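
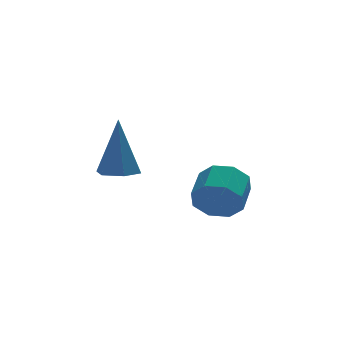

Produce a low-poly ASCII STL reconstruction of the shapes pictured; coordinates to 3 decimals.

solid 
facet normal -0.474 -0.806 -0.356
outer loop
vertex 3.381 1.183 0.01
vertex 2.949 1.105 0.761
vertex 2.806 1.521 0.01
endloop
endfacet
facet normal 0.180 0.307 -0.934
outer loop
vertex 3.381 1.183 0.01
vertex 2.806 1.521 0.01
vertex 3.963 2.174 0.448
endloop
endfacet
facet normal 0.180 0.309 -0.934
outer loop
vertex 3.963 2.174 0.448
vertex 2.806 1.521 0.01
vertex 3.389 2.511 0.449
endloop
endfacet
facet normal 0.473 0.805 0.357
outer loop
vertex 3.963 2.174 0.448
vertex 3.389 2.511 0.449
vertex 3.531 2.095 1.199
endloop
endfacet
facet normal -0.473 -0.806 -0.356
outer loop
vertex 2.806 1.521 0.01
vertex 2.949 1.105 0.761
vertex 2.316 1.614 0.45
endloop
endfacet
facet normal -0.483 0.577 -0.659
outer loop
vertex 2.806 1.521 0.01
vertex 2.316 1.614 0.45
vertex 3.389 2.511 0.449
endloop
endfacet
facet normal -0.482 0.576 -0.661
outer loop
vertex 3.389 2.511 0.449
vertex 2.316 1.614 0.45
vertex 2.898 2.605 0.889
endloop
endfacet
facet normal 0.474 0.805 0.357
outer loop
vertex 3.389 2.511 0.449
vertex 2.898 2.605 0.889
vertex 3.531 2.095 1.199
endloop
endfacet
facet normal -0.473 -0.806 -0.356
outer loop
vertex 2.316 1.614 0.45
vertex 2.949 1.105 0.761
vertex 2.196 1.41 1.072
endloop
endfacet
facet normal -0.862 0.506 -0.000
outer loop
vertex 2.316 1.614 0.45
vertex 2.196 1.41 1.072
vertex 2.898 2.605 0.889
endloop
endfacet
facet normal -0.862 0.507 0.001
outer loop
vertex 2.898 2.605 0.889
vertex 2.196 1.41 1.072
vertex 2.778 2.4 1.511
endloop
endfacet
facet normal 0.474 0.805 0.357
outer loop
vertex 2.898 2.605 0.889
vertex 2.778 2.4 1.511
vertex 3.531 2.095 1.199
endloop
endfacet
facet normal -0.474 -0.805 -0.357
outer loop
vertex 2.196 1.41 1.072
vertex 2.949 1.105 0.761
vertex 2.517 1.026 1.512
endloop
endfacet
facet normal -0.737 0.141 0.661
outer loop
vertex 2.196 1.41 1.072
vertex 2.517 1.026 1.512
vertex 2.778 2.4 1.511
endloop
endfacet
facet normal -0.737 0.140 0.661
outer loop
vertex 2.778 2.4 1.511
vertex 2.517 1.026 1.512
vertex 3.099 2.017 1.95
endloop
endfacet
facet normal 0.474 0.805 0.356
outer loop
vertex 2.778 2.4 1.511
vertex 3.099 2.017 1.95
vertex 3.531 2.095 1.199
endloop
endfacet
facet normal -0.473 -0.805 -0.357
outer loop
vertex 2.517 1.026 1.512
vertex 2.949 1.105 0.761
vertex 3.091 0.689 1.511
endloop
endfacet
facet normal -0.179 -0.308 0.934
outer loop
vertex 2.517 1.026 1.512
vertex 3.091 0.689 1.511
vertex 3.099 2.017 1.95
endloop
endfacet
facet normal -0.181 -0.308 0.934
outer loop
vertex 3.099 2.017 1.95
vertex 3.091 0.689 1.511
vertex 3.674 1.679 1.95
endloop
endfacet
facet normal 0.474 0.806 0.356
outer loop
vertex 3.099 2.017 1.95
vertex 3.674 1.679 1.95
vertex 3.531 2.095 1.199
endloop
endfacet
facet normal -0.474 -0.805 -0.357
outer loop
vertex 3.091 0.689 1.511
vertex 2.949 1.105 0.761
vertex 3.582 0.595 1.071
endloop
endfacet
facet normal 0.481 -0.576 0.660
outer loop
vertex 3.091 0.689 1.511
vertex 3.582 0.595 1.071
vertex 3.674 1.679 1.95
endloop
endfacet
facet normal 0.483 -0.576 0.660
outer loop
vertex 3.674 1.679 1.95
vertex 3.582 0.595 1.071
vertex 4.164 1.586 1.51
endloop
endfacet
facet normal 0.473 0.806 0.356
outer loop
vertex 3.674 1.679 1.95
vertex 4.164 1.586 1.51
vertex 3.531 2.095 1.199
endloop
endfacet
facet normal -0.474 -0.805 -0.357
outer loop
vertex 3.582 0.595 1.071
vertex 2.949 1.105 0.761
vertex 3.702 0.8 0.449
endloop
endfacet
facet normal 0.862 -0.506 -0.000
outer loop
vertex 3.582 0.595 1.071
vertex 3.702 0.8 0.449
vertex 4.164 1.586 1.51
endloop
endfacet
facet normal 0.862 -0.507 0.000
outer loop
vertex 4.164 1.586 1.51
vertex 3.702 0.8 0.449
vertex 4.284 1.79 0.888
endloop
endfacet
facet normal 0.473 0.806 0.356
outer loop
vertex 4.164 1.586 1.51
vertex 4.284 1.79 0.888
vertex 3.531 2.095 1.199
endloop
endfacet
facet normal -0.474 -0.805 -0.356
outer loop
vertex 3.702 0.8 0.449
vertex 2.949 1.105 0.761
vertex 3.381 1.183 0.01
endloop
endfacet
facet normal 0.737 -0.140 -0.661
outer loop
vertex 3.702 0.8 0.449
vertex 3.381 1.183 0.01
vertex 4.284 1.79 0.888
endloop
endfacet
facet normal 0.737 -0.141 -0.661
outer loop
vertex 4.284 1.79 0.888
vertex 3.381 1.183 0.01
vertex 3.963 2.174 0.448
endloop
endfacet
facet normal 0.474 0.805 0.357
outer loop
vertex 4.284 1.79 0.888
vertex 3.963 2.174 0.448
vertex 3.531 2.095 1.199
endloop
endfacet
facet normal -0.039 -0.142 -0.989
outer loop
vertex 0.344 0.525 2.48
vertex -0.251 0.891 2.451
vertex 0.364 1.217 2.38
endloop
endfacet
facet normal 0.971 0.007 0.241
outer loop
vertex 0.344 0.525 2.48
vertex 0.364 1.217 2.38
vertex -0.169 1.189 4.529
endloop
endfacet
facet normal -0.039 -0.142 -0.989
outer loop
vertex 0.364 1.217 2.38
vertex -0.251 0.891 2.451
vertex -0.232 1.584 2.351
endloop
endfacet
facet normal 0.514 0.846 0.139
outer loop
vertex 0.364 1.217 2.38
vertex -0.232 1.584 2.351
vertex -0.169 1.189 4.529
endloop
endfacet
facet normal -0.040 -0.142 -0.989
outer loop
vertex -0.232 1.584 2.351
vertex -0.251 0.891 2.451
vertex -0.847 1.257 2.423
endloop
endfacet
facet normal -0.447 0.878 0.172
outer loop
vertex -0.232 1.584 2.351
vertex -0.847 1.257 2.423
vertex -0.169 1.189 4.529
endloop
endfacet
facet normal -0.041 -0.142 -0.989
outer loop
vertex -0.847 1.257 2.423
vertex -0.251 0.891 2.451
vertex -0.867 0.565 2.523
endloop
endfacet
facet normal -0.949 0.072 0.308
outer loop
vertex -0.847 1.257 2.423
vertex -0.867 0.565 2.523
vertex -0.169 1.189 4.529
endloop
endfacet
facet normal -0.040 -0.143 -0.989
outer loop
vertex -0.867 0.565 2.523
vertex -0.251 0.891 2.451
vertex -0.271 0.199 2.552
endloop
endfacet
facet normal -0.492 -0.768 0.410
outer loop
vertex -0.867 0.565 2.523
vertex -0.271 0.199 2.552
vertex -0.169 1.189 4.529
endloop
endfacet
facet normal -0.040 -0.143 -0.989
outer loop
vertex -0.271 0.199 2.552
vertex -0.251 0.891 2.451
vertex 0.344 0.525 2.48
endloop
endfacet
facet normal 0.468 -0.800 0.376
outer loop
vertex -0.271 0.199 2.552
vertex 0.344 0.525 2.48
vertex -0.169 1.189 4.529
endloop
endfacet

endsolid


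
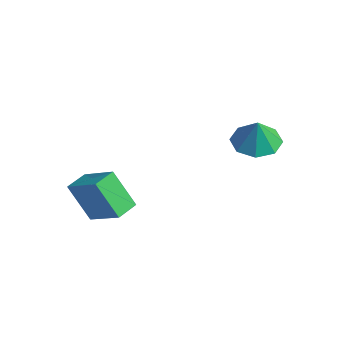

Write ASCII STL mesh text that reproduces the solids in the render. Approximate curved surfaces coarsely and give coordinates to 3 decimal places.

solid 
facet normal -0.472 -0.244 0.847
outer loop
vertex -1.847 -1.584 -2.355
vertex -2.12 -0.681 -2.247
vertex -3.23 -1.9 -3.216
endloop
endfacet
facet normal 0.288 -0.951 -0.114
outer loop
vertex -2.42 -1.479 -4.673
vertex -1.847 -1.584 -2.355
vertex -3.23 -1.9 -3.216
endloop
endfacet
facet normal -0.471 -0.245 0.848
outer loop
vertex -3.23 -1.9 -3.216
vertex -2.12 -0.681 -2.247
vertex -3.504 -0.997 -3.107
endloop
endfacet
facet normal -0.834 -0.190 -0.518
outer loop
vertex -3.504 -0.997 -3.107
vertex -2.42 -1.479 -4.673
vertex -3.23 -1.9 -3.216
endloop
endfacet
facet normal 0.834 0.190 0.518
outer loop
vertex -1.847 -1.584 -2.355
vertex -1.31 -0.26 -3.704
vertex -2.12 -0.681 -2.247
endloop
endfacet
facet normal 0.288 -0.951 -0.114
outer loop
vertex -1.036 -1.163 -3.813
vertex -1.847 -1.584 -2.355
vertex -2.42 -1.479 -4.673
endloop
endfacet
facet normal 0.834 0.190 0.519
outer loop
vertex -1.036 -1.163 -3.813
vertex -1.31 -0.26 -3.704
vertex -1.847 -1.584 -2.355
endloop
endfacet
facet normal -0.288 0.951 0.114
outer loop
vertex -2.12 -0.681 -2.247
vertex -1.31 -0.26 -3.704
vertex -3.504 -0.997 -3.107
endloop
endfacet
facet normal -0.834 -0.190 -0.519
outer loop
vertex -2.693 -0.576 -4.565
vertex -2.42 -1.479 -4.673
vertex -3.504 -0.997 -3.107
endloop
endfacet
facet normal -0.288 0.951 0.114
outer loop
vertex -3.504 -0.997 -3.107
vertex -1.31 -0.26 -3.704
vertex -2.693 -0.576 -4.565
endloop
endfacet
facet normal 0.471 0.244 -0.848
outer loop
vertex -2.693 -0.576 -4.565
vertex -1.036 -1.163 -3.813
vertex -2.42 -1.479 -4.673
endloop
endfacet
facet normal 0.471 0.245 -0.847
outer loop
vertex -1.31 -0.26 -3.704
vertex -1.036 -1.163 -3.813
vertex -2.693 -0.576 -4.565
endloop
endfacet
facet normal -0.224 0.137 -0.965
outer loop
vertex 1.903 2.497 -0.419
vertex 1.208 3.051 -0.179
vertex 2.101 3.171 -0.369
endloop
endfacet
facet normal 0.888 -0.287 0.359
outer loop
vertex 1.903 2.497 -0.419
vertex 2.101 3.171 -0.369
vertex 1.472 2.889 0.959
endloop
endfacet
facet normal -0.224 0.137 -0.965
outer loop
vertex 2.101 3.171 -0.369
vertex 1.208 3.051 -0.179
vertex 1.776 3.775 -0.208
endloop
endfacet
facet normal 0.827 0.322 0.460
outer loop
vertex 2.101 3.171 -0.369
vertex 1.776 3.775 -0.208
vertex 1.472 2.889 0.959
endloop
endfacet
facet normal -0.224 0.137 -0.965
outer loop
vertex 1.776 3.775 -0.208
vertex 1.208 3.051 -0.179
vertex 1.118 3.954 -0.03
endloop
endfacet
facet normal 0.358 0.697 0.622
outer loop
vertex 1.776 3.775 -0.208
vertex 1.118 3.954 -0.03
vertex 1.472 2.889 0.959
endloop
endfacet
facet normal -0.223 0.137 -0.965
outer loop
vertex 1.118 3.954 -0.03
vertex 1.208 3.051 -0.179
vertex 0.514 3.605 0.06
endloop
endfacet
facet normal -0.244 0.615 0.750
outer loop
vertex 1.118 3.954 -0.03
vertex 0.514 3.605 0.06
vertex 1.472 2.889 0.959
endloop
endfacet
facet normal -0.223 0.137 -0.965
outer loop
vertex 0.514 3.605 0.06
vertex 1.208 3.051 -0.179
vertex 0.316 2.931 0.01
endloop
endfacet
facet normal -0.627 0.127 0.769
outer loop
vertex 0.514 3.605 0.06
vertex 0.316 2.931 0.01
vertex 1.472 2.889 0.959
endloop
endfacet
facet normal -0.223 0.137 -0.965
outer loop
vertex 0.316 2.931 0.01
vertex 1.208 3.051 -0.179
vertex 0.641 2.327 -0.151
endloop
endfacet
facet normal -0.566 -0.483 0.668
outer loop
vertex 0.316 2.931 0.01
vertex 0.641 2.327 -0.151
vertex 1.472 2.889 0.959
endloop
endfacet
facet normal -0.223 0.137 -0.965
outer loop
vertex 0.641 2.327 -0.151
vertex 1.208 3.051 -0.179
vertex 1.298 2.147 -0.328
endloop
endfacet
facet normal -0.098 -0.856 0.507
outer loop
vertex 0.641 2.327 -0.151
vertex 1.298 2.147 -0.328
vertex 1.472 2.889 0.959
endloop
endfacet
facet normal -0.224 0.137 -0.965
outer loop
vertex 1.298 2.147 -0.328
vertex 1.208 3.051 -0.179
vertex 1.903 2.497 -0.419
endloop
endfacet
facet normal 0.505 -0.775 0.379
outer loop
vertex 1.298 2.147 -0.328
vertex 1.903 2.497 -0.419
vertex 1.472 2.889 0.959
endloop
endfacet

endsolid


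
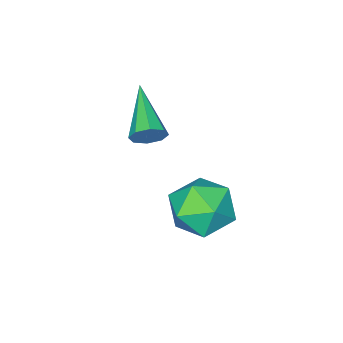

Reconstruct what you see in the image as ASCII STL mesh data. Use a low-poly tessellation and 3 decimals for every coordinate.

solid 
facet normal -0.861 0.502 0.080
outer loop
vertex -2.924 4.679 -3.026
vertex -3.483 3.728 -3.074
vertex -3.158 4.129 -2.098
endloop
endfacet
facet normal -0.334 0.845 0.417
outer loop
vertex -2.924 4.679 -3.026
vertex -3.158 4.129 -2.098
vertex -2.163 4.588 -2.232
endloop
endfacet
facet normal 0.179 0.982 -0.059
outer loop
vertex -2.924 4.679 -3.026
vertex -2.163 4.588 -2.232
vertex -1.873 4.471 -3.291
endloop
endfacet
facet normal -0.031 0.723 -0.691
outer loop
vertex -2.924 4.679 -3.026
vertex -1.873 4.471 -3.291
vertex -2.689 3.939 -3.811
endloop
endfacet
facet normal -0.674 0.426 -0.604
outer loop
vertex -2.924 4.679 -3.026
vertex -2.689 3.939 -3.811
vertex -3.483 3.728 -3.074
endloop
endfacet
facet normal -0.065 0.407 0.911
outer loop
vertex -2.163 4.588 -2.232
vertex -3.158 4.129 -2.098
vertex -2.251 3.581 -1.789
endloop
endfacet
facet normal -0.918 -0.149 0.367
outer loop
vertex -3.158 4.129 -2.098
vertex -3.483 3.728 -3.074
vertex -3.067 3.049 -2.309
endloop
endfacet
facet normal -0.615 -0.272 -0.740
outer loop
vertex -3.483 3.728 -3.074
vertex -2.689 3.939 -3.811
vertex -2.777 2.932 -3.368
endloop
endfacet
facet normal 0.426 0.208 -0.881
outer loop
vertex -2.689 3.939 -3.811
vertex -1.873 4.471 -3.291
vertex -1.782 3.391 -3.502
endloop
endfacet
facet normal 0.766 0.627 0.140
outer loop
vertex -1.873 4.471 -3.291
vertex -2.163 4.588 -2.232
vertex -1.457 3.792 -2.526
endloop
endfacet
facet normal 0.031 -0.723 0.691
outer loop
vertex -2.016 2.841 -2.574
vertex -2.251 3.581 -1.789
vertex -3.067 3.049 -2.309
endloop
endfacet
facet normal -0.179 -0.982 0.059
outer loop
vertex -2.016 2.841 -2.574
vertex -3.067 3.049 -2.309
vertex -2.777 2.932 -3.368
endloop
endfacet
facet normal 0.334 -0.845 -0.417
outer loop
vertex -2.016 2.841 -2.574
vertex -2.777 2.932 -3.368
vertex -1.782 3.391 -3.502
endloop
endfacet
facet normal 0.861 -0.502 -0.080
outer loop
vertex -2.016 2.841 -2.574
vertex -1.782 3.391 -3.502
vertex -1.457 3.792 -2.526
endloop
endfacet
facet normal 0.674 -0.426 0.604
outer loop
vertex -2.016 2.841 -2.574
vertex -1.457 3.792 -2.526
vertex -2.251 3.581 -1.789
endloop
endfacet
facet normal -0.426 -0.208 0.881
outer loop
vertex -3.067 3.049 -2.309
vertex -2.251 3.581 -1.789
vertex -3.158 4.129 -2.098
endloop
endfacet
facet normal -0.766 -0.627 -0.140
outer loop
vertex -2.777 2.932 -3.368
vertex -3.067 3.049 -2.309
vertex -3.483 3.728 -3.074
endloop
endfacet
facet normal 0.065 -0.407 -0.911
outer loop
vertex -1.782 3.391 -3.502
vertex -2.777 2.932 -3.368
vertex -2.689 3.939 -3.811
endloop
endfacet
facet normal 0.918 0.149 -0.367
outer loop
vertex -1.457 3.792 -2.526
vertex -1.782 3.391 -3.502
vertex -1.873 4.471 -3.291
endloop
endfacet
facet normal 0.615 0.272 0.740
outer loop
vertex -2.251 3.581 -1.789
vertex -1.457 3.792 -2.526
vertex -2.163 4.588 -2.232
endloop
endfacet
facet normal 0.515 0.756 -0.405
outer loop
vertex -1.165 2.426 0.536
vertex -1.584 2.51 0.16
vertex -1.465 2.708 0.681
endloop
endfacet
facet normal 0.359 -0.096 0.928
outer loop
vertex -1.165 2.426 0.536
vertex -1.465 2.708 0.681
vertex -2.576 1.05 0.94
endloop
endfacet
facet normal 0.514 0.757 -0.405
outer loop
vertex -1.465 2.708 0.681
vertex -1.584 2.51 0.16
vertex -1.835 2.873 0.52
endloop
endfacet
facet normal -0.257 0.315 0.914
outer loop
vertex -1.465 2.708 0.681
vertex -1.835 2.873 0.52
vertex -2.576 1.05 0.94
endloop
endfacet
facet normal 0.513 0.757 -0.405
outer loop
vertex -1.835 2.873 0.52
vertex -1.584 2.51 0.16
vertex -2.059 2.826 0.149
endloop
endfacet
facet normal -0.798 0.423 0.428
outer loop
vertex -1.835 2.873 0.52
vertex -2.059 2.826 0.149
vertex -2.576 1.05 0.94
endloop
endfacet
facet normal 0.513 0.758 -0.403
outer loop
vertex -2.059 2.826 0.149
vertex -1.584 2.51 0.16
vertex -2.004 2.594 -0.217
endloop
endfacet
facet normal -0.954 0.167 -0.249
outer loop
vertex -2.059 2.826 0.149
vertex -2.004 2.594 -0.217
vertex -2.576 1.05 0.94
endloop
endfacet
facet normal 0.514 0.757 -0.404
outer loop
vertex -2.004 2.594 -0.217
vertex -1.584 2.51 0.16
vertex -1.704 2.313 -0.362
endloop
endfacet
facet normal -0.630 -0.303 -0.715
outer loop
vertex -2.004 2.594 -0.217
vertex -1.704 2.313 -0.362
vertex -2.576 1.05 0.94
endloop
endfacet
facet normal 0.515 0.756 -0.404
outer loop
vertex -1.704 2.313 -0.362
vertex -1.584 2.51 0.16
vertex -1.334 2.147 -0.201
endloop
endfacet
facet normal -0.015 -0.713 -0.701
outer loop
vertex -1.704 2.313 -0.362
vertex -1.334 2.147 -0.201
vertex -2.576 1.05 0.94
endloop
endfacet
facet normal 0.514 0.756 -0.405
outer loop
vertex -1.334 2.147 -0.201
vertex -1.584 2.51 0.16
vertex -1.11 2.194 0.171
endloop
endfacet
facet normal 0.528 -0.821 -0.214
outer loop
vertex -1.334 2.147 -0.201
vertex -1.11 2.194 0.171
vertex -2.576 1.05 0.94
endloop
endfacet
facet normal 0.514 0.757 -0.404
outer loop
vertex -1.11 2.194 0.171
vertex -1.584 2.51 0.16
vertex -1.165 2.426 0.536
endloop
endfacet
facet normal 0.683 -0.565 0.462
outer loop
vertex -1.11 2.194 0.171
vertex -1.165 2.426 0.536
vertex -2.576 1.05 0.94
endloop
endfacet

endsolid


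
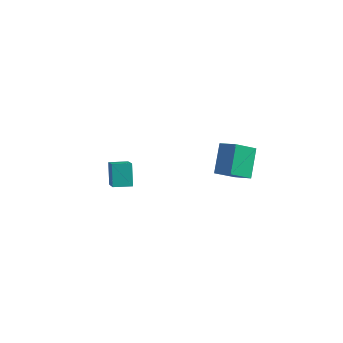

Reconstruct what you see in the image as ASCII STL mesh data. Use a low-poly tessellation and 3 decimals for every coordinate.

solid 
facet normal -0.835 0.239 -0.496
outer loop
vertex 2.891 -0.724 0.83
vertex 2.612 0.583 1.929
vertex 3.628 0.131 0.001
endloop
endfacet
facet normal 0.162 -0.755 -0.635
outer loop
vertex 4.588 -0.143 0.571
vertex 2.891 -0.724 0.83
vertex 3.628 0.131 0.001
endloop
endfacet
facet normal -0.835 0.238 -0.496
outer loop
vertex 3.628 0.131 0.001
vertex 2.612 0.583 1.929
vertex 3.348 1.438 1.099
endloop
endfacet
facet normal 0.526 0.610 -0.592
outer loop
vertex 3.348 1.438 1.099
vertex 4.588 -0.143 0.571
vertex 3.628 0.131 0.001
endloop
endfacet
facet normal -0.526 -0.610 0.592
outer loop
vertex 2.891 -0.724 0.83
vertex 3.572 0.309 2.499
vertex 2.612 0.583 1.929
endloop
endfacet
facet normal 0.162 -0.756 -0.635
outer loop
vertex 3.852 -0.998 1.401
vertex 2.891 -0.724 0.83
vertex 4.588 -0.143 0.571
endloop
endfacet
facet normal -0.526 -0.610 0.592
outer loop
vertex 3.852 -0.998 1.401
vertex 3.572 0.309 2.499
vertex 2.891 -0.724 0.83
endloop
endfacet
facet normal -0.161 0.755 0.635
outer loop
vertex 2.612 0.583 1.929
vertex 3.572 0.309 2.499
vertex 3.348 1.438 1.099
endloop
endfacet
facet normal 0.526 0.610 -0.592
outer loop
vertex 4.309 1.164 1.67
vertex 4.588 -0.143 0.571
vertex 3.348 1.438 1.099
endloop
endfacet
facet normal -0.162 0.755 0.635
outer loop
vertex 3.348 1.438 1.099
vertex 3.572 0.309 2.499
vertex 4.309 1.164 1.67
endloop
endfacet
facet normal 0.835 -0.238 0.495
outer loop
vertex 4.309 1.164 1.67
vertex 3.852 -0.998 1.401
vertex 4.588 -0.143 0.571
endloop
endfacet
facet normal 0.835 -0.238 0.496
outer loop
vertex 3.572 0.309 2.499
vertex 3.852 -0.998 1.401
vertex 4.309 1.164 1.67
endloop
endfacet
facet normal -0.401 0.620 -0.674
outer loop
vertex -3.765 1.12 -2.827
vertex -2.886 1.636 -2.875
vertex -3.348 0.316 -3.815
endloop
endfacet
facet normal -0.862 -0.505 0.048
outer loop
vertex -2.474 -1.036 -2.345
vertex -3.765 1.12 -2.827
vertex -3.348 0.316 -3.815
endloop
endfacet
facet normal -0.401 0.620 -0.674
outer loop
vertex -3.348 0.316 -3.815
vertex -2.886 1.636 -2.875
vertex -2.469 0.832 -3.863
endloop
endfacet
facet normal 0.312 -0.600 -0.737
outer loop
vertex -2.469 0.832 -3.863
vertex -2.474 -1.036 -2.345
vertex -3.348 0.316 -3.815
endloop
endfacet
facet normal -0.312 0.600 0.737
outer loop
vertex -3.765 1.12 -2.827
vertex -2.012 0.284 -1.405
vertex -2.886 1.636 -2.875
endloop
endfacet
facet normal -0.862 -0.505 0.048
outer loop
vertex -2.891 -0.232 -1.357
vertex -3.765 1.12 -2.827
vertex -2.474 -1.036 -2.345
endloop
endfacet
facet normal -0.312 0.600 0.737
outer loop
vertex -2.891 -0.232 -1.357
vertex -2.012 0.284 -1.405
vertex -3.765 1.12 -2.827
endloop
endfacet
facet normal 0.862 0.505 -0.048
outer loop
vertex -2.886 1.636 -2.875
vertex -2.012 0.284 -1.405
vertex -2.469 0.832 -3.863
endloop
endfacet
facet normal 0.312 -0.600 -0.737
outer loop
vertex -1.595 -0.52 -2.393
vertex -2.474 -1.036 -2.345
vertex -2.469 0.832 -3.863
endloop
endfacet
facet normal 0.862 0.505 -0.048
outer loop
vertex -2.469 0.832 -3.863
vertex -2.012 0.284 -1.405
vertex -1.595 -0.52 -2.393
endloop
endfacet
facet normal 0.401 -0.620 0.674
outer loop
vertex -1.595 -0.52 -2.393
vertex -2.891 -0.232 -1.357
vertex -2.474 -1.036 -2.345
endloop
endfacet
facet normal 0.401 -0.620 0.674
outer loop
vertex -2.012 0.284 -1.405
vertex -2.891 -0.232 -1.357
vertex -1.595 -0.52 -2.393
endloop
endfacet

endsolid


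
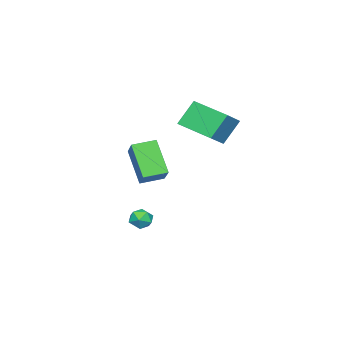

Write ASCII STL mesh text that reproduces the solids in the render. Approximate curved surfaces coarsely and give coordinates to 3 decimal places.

solid 
facet normal -0.513 0.265 0.817
outer loop
vertex -3.551 1.448 4.134
vertex -3.234 3.541 3.655
vertex -4.777 1.458 3.361
endloop
endfacet
facet normal -0.147 -0.964 0.220
outer loop
vertex -3.926 1.019 2.005
vertex -3.551 1.448 4.134
vertex -4.777 1.458 3.361
endloop
endfacet
facet normal -0.513 0.265 0.817
outer loop
vertex -4.777 1.458 3.361
vertex -3.234 3.541 3.655
vertex -4.46 3.55 2.882
endloop
endfacet
facet normal -0.846 0.006 -0.533
outer loop
vertex -4.46 3.55 2.882
vertex -3.926 1.019 2.005
vertex -4.777 1.458 3.361
endloop
endfacet
facet normal 0.846 -0.006 0.533
outer loop
vertex -3.551 1.448 4.134
vertex -2.383 3.102 2.299
vertex -3.234 3.541 3.655
endloop
endfacet
facet normal -0.146 -0.965 0.220
outer loop
vertex -2.7 1.01 2.778
vertex -3.551 1.448 4.134
vertex -3.926 1.019 2.005
endloop
endfacet
facet normal 0.846 -0.006 0.533
outer loop
vertex -2.7 1.01 2.778
vertex -2.383 3.102 2.299
vertex -3.551 1.448 4.134
endloop
endfacet
facet normal 0.146 0.964 -0.221
outer loop
vertex -3.234 3.541 3.655
vertex -2.383 3.102 2.299
vertex -4.46 3.55 2.882
endloop
endfacet
facet normal -0.846 0.006 -0.533
outer loop
vertex -3.609 3.112 1.526
vertex -3.926 1.019 2.005
vertex -4.46 3.55 2.882
endloop
endfacet
facet normal 0.146 0.965 -0.220
outer loop
vertex -4.46 3.55 2.882
vertex -2.383 3.102 2.299
vertex -3.609 3.112 1.526
endloop
endfacet
facet normal 0.513 -0.265 -0.817
outer loop
vertex -3.609 3.112 1.526
vertex -2.7 1.01 2.778
vertex -3.926 1.019 2.005
endloop
endfacet
facet normal 0.513 -0.265 -0.817
outer loop
vertex -2.383 3.102 2.299
vertex -2.7 1.01 2.778
vertex -3.609 3.112 1.526
endloop
endfacet
facet normal -0.707 0.689 0.160
outer loop
vertex -2.469 -0.285 1.028
vertex -1.344 0.635 2.037
vertex -1.801 0.806 -0.712
endloop
endfacet
facet normal -0.636 -0.520 -0.570
outer loop
vertex -0.896 -0.075 -0.917
vertex -2.469 -0.285 1.028
vertex -1.801 0.806 -0.712
endloop
endfacet
facet normal -0.707 0.688 0.160
outer loop
vertex -1.801 0.806 -0.712
vertex -1.344 0.635 2.037
vertex -0.676 1.727 0.297
endloop
endfacet
facet normal 0.309 0.505 -0.806
outer loop
vertex -0.676 1.727 0.297
vertex -0.896 -0.075 -0.917
vertex -1.801 0.806 -0.712
endloop
endfacet
facet normal -0.309 -0.505 0.806
outer loop
vertex -2.469 -0.285 1.028
vertex -0.439 -0.246 1.832
vertex -1.344 0.635 2.037
endloop
endfacet
facet normal -0.636 -0.520 -0.570
outer loop
vertex -1.564 -1.167 0.823
vertex -2.469 -0.285 1.028
vertex -0.896 -0.075 -0.917
endloop
endfacet
facet normal -0.309 -0.505 0.806
outer loop
vertex -1.564 -1.167 0.823
vertex -0.439 -0.246 1.832
vertex -2.469 -0.285 1.028
endloop
endfacet
facet normal 0.636 0.520 0.570
outer loop
vertex -1.344 0.635 2.037
vertex -0.439 -0.246 1.832
vertex -0.676 1.727 0.297
endloop
endfacet
facet normal 0.310 0.505 -0.806
outer loop
vertex 0.229 0.845 0.092
vertex -0.896 -0.075 -0.917
vertex -0.676 1.727 0.297
endloop
endfacet
facet normal 0.636 0.520 0.570
outer loop
vertex -0.676 1.727 0.297
vertex -0.439 -0.246 1.832
vertex 0.229 0.845 0.092
endloop
endfacet
facet normal 0.707 -0.689 -0.161
outer loop
vertex 0.229 0.845 0.092
vertex -1.564 -1.167 0.823
vertex -0.896 -0.075 -0.917
endloop
endfacet
facet normal 0.707 -0.689 -0.160
outer loop
vertex -0.439 -0.246 1.832
vertex -1.564 -1.167 0.823
vertex 0.229 0.845 0.092
endloop
endfacet
facet normal -0.076 -0.066 0.995
outer loop
vertex -1.318 0.098 -3.02
vertex -1.73 -0.469 -3.089
vertex -1.032 -0.545 -3.041
endloop
endfacet
facet normal 0.551 0.219 0.805
outer loop
vertex -1.318 0.098 -3.02
vertex -1.032 -0.545 -3.041
vertex -0.73 -0.013 -3.392
endloop
endfacet
facet normal 0.418 0.806 0.420
outer loop
vertex -1.318 0.098 -3.02
vertex -0.73 -0.013 -3.392
vertex -1.243 0.391 -3.657
endloop
endfacet
facet normal -0.288 0.882 0.372
outer loop
vertex -1.318 0.098 -3.02
vertex -1.243 0.391 -3.657
vertex -1.861 0.11 -3.469
endloop
endfacet
facet normal -0.594 0.343 0.728
outer loop
vertex -1.318 0.098 -3.02
vertex -1.861 0.11 -3.469
vertex -1.73 -0.469 -3.089
endloop
endfacet
facet normal 0.888 -0.249 0.386
outer loop
vertex -0.73 -0.013 -3.392
vertex -1.032 -0.545 -3.041
vertex -0.779 -0.65 -3.691
endloop
endfacet
facet normal -0.125 -0.711 0.692
outer loop
vertex -1.032 -0.545 -3.041
vertex -1.73 -0.469 -3.089
vertex -1.397 -0.931 -3.503
endloop
endfacet
facet normal -0.964 -0.048 0.260
outer loop
vertex -1.73 -0.469 -3.089
vertex -1.861 0.11 -3.469
vertex -1.91 -0.527 -3.768
endloop
endfacet
facet normal -0.471 0.824 -0.316
outer loop
vertex -1.861 0.11 -3.469
vertex -1.243 0.391 -3.657
vertex -1.608 0.005 -4.119
endloop
endfacet
facet normal 0.674 0.699 -0.238
outer loop
vertex -1.243 0.391 -3.657
vertex -0.73 -0.013 -3.392
vertex -0.91 -0.071 -4.071
endloop
endfacet
facet normal 0.288 -0.882 -0.372
outer loop
vertex -1.322 -0.638 -4.14
vertex -0.779 -0.65 -3.691
vertex -1.397 -0.931 -3.503
endloop
endfacet
facet normal -0.418 -0.806 -0.420
outer loop
vertex -1.322 -0.638 -4.14
vertex -1.397 -0.931 -3.503
vertex -1.91 -0.527 -3.768
endloop
endfacet
facet normal -0.551 -0.219 -0.805
outer loop
vertex -1.322 -0.638 -4.14
vertex -1.91 -0.527 -3.768
vertex -1.608 0.005 -4.119
endloop
endfacet
facet normal 0.076 0.066 -0.995
outer loop
vertex -1.322 -0.638 -4.14
vertex -1.608 0.005 -4.119
vertex -0.91 -0.071 -4.071
endloop
endfacet
facet normal 0.594 -0.343 -0.728
outer loop
vertex -1.322 -0.638 -4.14
vertex -0.91 -0.071 -4.071
vertex -0.779 -0.65 -3.691
endloop
endfacet
facet normal 0.471 -0.824 0.316
outer loop
vertex -1.397 -0.931 -3.503
vertex -0.779 -0.65 -3.691
vertex -1.032 -0.545 -3.041
endloop
endfacet
facet normal -0.674 -0.699 0.238
outer loop
vertex -1.91 -0.527 -3.768
vertex -1.397 -0.931 -3.503
vertex -1.73 -0.469 -3.089
endloop
endfacet
facet normal -0.888 0.249 -0.386
outer loop
vertex -1.608 0.005 -4.119
vertex -1.91 -0.527 -3.768
vertex -1.861 0.11 -3.469
endloop
endfacet
facet normal 0.125 0.711 -0.692
outer loop
vertex -0.91 -0.071 -4.071
vertex -1.608 0.005 -4.119
vertex -1.243 0.391 -3.657
endloop
endfacet
facet normal 0.964 0.048 -0.260
outer loop
vertex -0.779 -0.65 -3.691
vertex -0.91 -0.071 -4.071
vertex -0.73 -0.013 -3.392
endloop
endfacet

endsolid


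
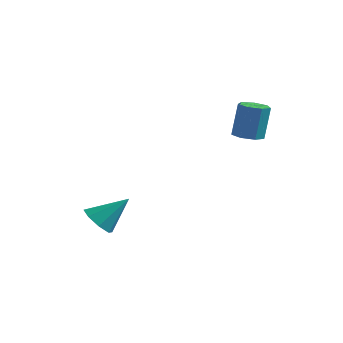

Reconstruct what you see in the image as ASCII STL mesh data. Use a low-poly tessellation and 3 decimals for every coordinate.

solid 
facet normal -0.049 -0.225 -0.973
outer loop
vertex 2.4 0.558 0.825
vertex 1.817 0.975 0.758
vertex 2.51 1.156 0.681
endloop
endfacet
facet normal 0.983 -0.183 -0.008
outer loop
vertex 2.4 0.558 0.825
vertex 2.51 1.156 0.681
vertex 2.486 0.948 2.508
endloop
endfacet
facet normal 0.983 -0.183 -0.008
outer loop
vertex 2.486 0.948 2.508
vertex 2.51 1.156 0.681
vertex 2.596 1.546 2.364
endloop
endfacet
facet normal 0.051 0.225 0.973
outer loop
vertex 2.486 0.948 2.508
vertex 2.596 1.546 2.364
vertex 1.903 1.365 2.442
endloop
endfacet
facet normal -0.049 -0.225 -0.973
outer loop
vertex 2.51 1.156 0.681
vertex 1.817 0.975 0.758
vertex 2.098 1.618 0.595
endloop
endfacet
facet normal 0.750 0.635 -0.185
outer loop
vertex 2.51 1.156 0.681
vertex 2.098 1.618 0.595
vertex 2.596 1.546 2.364
endloop
endfacet
facet normal 0.750 0.635 -0.185
outer loop
vertex 2.596 1.546 2.364
vertex 2.098 1.618 0.595
vertex 2.184 2.008 2.278
endloop
endfacet
facet normal 0.050 0.226 0.973
outer loop
vertex 2.596 1.546 2.364
vertex 2.184 2.008 2.278
vertex 1.903 1.365 2.442
endloop
endfacet
facet normal -0.049 -0.225 -0.973
outer loop
vertex 2.098 1.618 0.595
vertex 1.817 0.975 0.758
vertex 1.474 1.595 0.632
endloop
endfacet
facet normal -0.049 0.974 -0.223
outer loop
vertex 2.098 1.618 0.595
vertex 1.474 1.595 0.632
vertex 2.184 2.008 2.278
endloop
endfacet
facet normal -0.048 0.973 -0.224
outer loop
vertex 2.184 2.008 2.278
vertex 1.474 1.595 0.632
vertex 1.56 1.986 2.315
endloop
endfacet
facet normal 0.050 0.226 0.973
outer loop
vertex 2.184 2.008 2.278
vertex 1.56 1.986 2.315
vertex 1.903 1.365 2.442
endloop
endfacet
facet normal -0.050 -0.225 -0.973
outer loop
vertex 1.474 1.595 0.632
vertex 1.817 0.975 0.758
vertex 1.109 1.106 0.764
endloop
endfacet
facet normal -0.810 0.579 -0.093
outer loop
vertex 1.474 1.595 0.632
vertex 1.109 1.106 0.764
vertex 1.56 1.986 2.315
endloop
endfacet
facet normal -0.810 0.579 -0.093
outer loop
vertex 1.56 1.986 2.315
vertex 1.109 1.106 0.764
vertex 1.195 1.496 2.447
endloop
endfacet
facet normal 0.049 0.226 0.973
outer loop
vertex 1.56 1.986 2.315
vertex 1.195 1.496 2.447
vertex 1.903 1.365 2.442
endloop
endfacet
facet normal -0.050 -0.226 -0.973
outer loop
vertex 1.109 1.106 0.764
vertex 1.817 0.975 0.758
vertex 1.277 0.518 0.892
endloop
endfacet
facet normal -0.962 -0.251 0.107
outer loop
vertex 1.109 1.106 0.764
vertex 1.277 0.518 0.892
vertex 1.195 1.496 2.447
endloop
endfacet
facet normal -0.962 -0.251 0.107
outer loop
vertex 1.195 1.496 2.447
vertex 1.277 0.518 0.892
vertex 1.363 0.908 2.575
endloop
endfacet
facet normal 0.049 0.226 0.973
outer loop
vertex 1.195 1.496 2.447
vertex 1.363 0.908 2.575
vertex 1.903 1.365 2.442
endloop
endfacet
facet normal -0.050 -0.226 -0.973
outer loop
vertex 1.277 0.518 0.892
vertex 1.817 0.975 0.758
vertex 1.851 0.274 0.919
endloop
endfacet
facet normal -0.390 -0.892 0.227
outer loop
vertex 1.277 0.518 0.892
vertex 1.851 0.274 0.919
vertex 1.363 0.908 2.575
endloop
endfacet
facet normal -0.390 -0.892 0.227
outer loop
vertex 1.363 0.908 2.575
vertex 1.851 0.274 0.919
vertex 1.937 0.664 2.602
endloop
endfacet
facet normal 0.050 0.225 0.973
outer loop
vertex 1.363 0.908 2.575
vertex 1.937 0.664 2.602
vertex 1.903 1.365 2.442
endloop
endfacet
facet normal -0.050 -0.226 -0.973
outer loop
vertex 1.851 0.274 0.919
vertex 1.817 0.975 0.758
vertex 2.4 0.558 0.825
endloop
endfacet
facet normal 0.476 -0.862 0.175
outer loop
vertex 1.851 0.274 0.919
vertex 2.4 0.558 0.825
vertex 1.937 0.664 2.602
endloop
endfacet
facet normal 0.476 -0.862 0.175
outer loop
vertex 1.937 0.664 2.602
vertex 2.4 0.558 0.825
vertex 2.486 0.948 2.508
endloop
endfacet
facet normal 0.050 0.225 0.973
outer loop
vertex 1.937 0.664 2.602
vertex 2.486 0.948 2.508
vertex 1.903 1.365 2.442
endloop
endfacet
facet normal -0.545 -0.512 -0.664
outer loop
vertex -1.603 -4.652 -3.518
vertex -2.332 -4.344 -3.157
vertex -1.802 -4.081 -3.795
endloop
endfacet
facet normal 0.938 0.186 -0.291
outer loop
vertex -1.603 -4.652 -3.518
vertex -1.802 -4.081 -3.795
vertex -1.368 -3.436 -1.983
endloop
endfacet
facet normal -0.544 -0.513 -0.664
outer loop
vertex -1.802 -4.081 -3.795
vertex -2.332 -4.344 -3.157
vertex -2.312 -3.664 -3.699
endloop
endfacet
facet normal 0.536 0.746 -0.394
outer loop
vertex -1.802 -4.081 -3.795
vertex -2.312 -3.664 -3.699
vertex -1.368 -3.436 -1.983
endloop
endfacet
facet normal -0.544 -0.513 -0.664
outer loop
vertex -2.312 -3.664 -3.699
vertex -2.332 -4.344 -3.157
vertex -2.834 -3.645 -3.286
endloop
endfacet
facet normal -0.048 0.993 -0.106
outer loop
vertex -2.312 -3.664 -3.699
vertex -2.834 -3.645 -3.286
vertex -1.368 -3.436 -1.983
endloop
endfacet
facet normal -0.544 -0.513 -0.663
outer loop
vertex -2.834 -3.645 -3.286
vertex -2.332 -4.344 -3.157
vertex -3.061 -4.036 -2.797
endloop
endfacet
facet normal -0.472 0.782 0.406
outer loop
vertex -2.834 -3.645 -3.286
vertex -3.061 -4.036 -2.797
vertex -1.368 -3.436 -1.983
endloop
endfacet
facet normal -0.544 -0.513 -0.664
outer loop
vertex -3.061 -4.036 -2.797
vertex -2.332 -4.344 -3.157
vertex -2.862 -4.607 -2.519
endloop
endfacet
facet normal -0.488 0.239 0.839
outer loop
vertex -3.061 -4.036 -2.797
vertex -2.862 -4.607 -2.519
vertex -1.368 -3.436 -1.983
endloop
endfacet
facet normal -0.544 -0.513 -0.664
outer loop
vertex -2.862 -4.607 -2.519
vertex -2.332 -4.344 -3.157
vertex -2.352 -5.024 -2.615
endloop
endfacet
facet normal -0.086 -0.322 0.943
outer loop
vertex -2.862 -4.607 -2.519
vertex -2.352 -5.024 -2.615
vertex -1.368 -3.436 -1.983
endloop
endfacet
facet normal -0.545 -0.513 -0.663
outer loop
vertex -2.352 -5.024 -2.615
vertex -2.332 -4.344 -3.157
vertex -1.83 -5.043 -3.029
endloop
endfacet
facet normal 0.498 -0.569 0.654
outer loop
vertex -2.352 -5.024 -2.615
vertex -1.83 -5.043 -3.029
vertex -1.368 -3.436 -1.983
endloop
endfacet
facet normal -0.545 -0.513 -0.663
outer loop
vertex -1.83 -5.043 -3.029
vertex -2.332 -4.344 -3.157
vertex -1.603 -4.652 -3.518
endloop
endfacet
facet normal 0.923 -0.358 0.142
outer loop
vertex -1.83 -5.043 -3.029
vertex -1.603 -4.652 -3.518
vertex -1.368 -3.436 -1.983
endloop
endfacet

endsolid


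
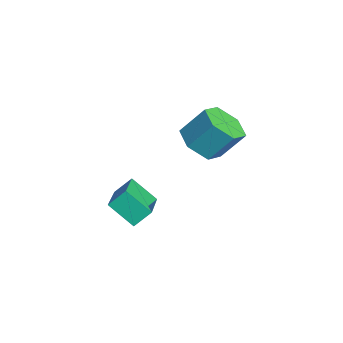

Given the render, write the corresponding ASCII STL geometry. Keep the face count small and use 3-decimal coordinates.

solid 
facet normal -0.161 -0.604 -0.781
outer loop
vertex -2.269 3.17 2.714
vertex -3.183 3.134 2.93
vertex -2.862 3.8 2.349
endloop
endfacet
facet normal 0.759 0.431 -0.489
outer loop
vertex -2.269 3.17 2.714
vertex -2.862 3.8 2.349
vertex -2.043 4.021 3.815
endloop
endfacet
facet normal 0.758 0.431 -0.489
outer loop
vertex -2.043 4.021 3.815
vertex -2.862 3.8 2.349
vertex -2.637 4.652 3.45
endloop
endfacet
facet normal 0.161 0.603 0.781
outer loop
vertex -2.043 4.021 3.815
vertex -2.637 4.652 3.45
vertex -2.957 3.986 4.03
endloop
endfacet
facet normal -0.160 -0.604 -0.781
outer loop
vertex -2.862 3.8 2.349
vertex -3.183 3.134 2.93
vertex -3.777 3.765 2.564
endloop
endfacet
facet normal -0.167 0.796 -0.582
outer loop
vertex -2.862 3.8 2.349
vertex -3.777 3.765 2.564
vertex -2.637 4.652 3.45
endloop
endfacet
facet normal -0.168 0.796 -0.581
outer loop
vertex -2.637 4.652 3.45
vertex -3.777 3.765 2.564
vertex -3.551 4.616 3.665
endloop
endfacet
facet normal 0.160 0.603 0.781
outer loop
vertex -2.637 4.652 3.45
vertex -3.551 4.616 3.665
vertex -2.957 3.986 4.03
endloop
endfacet
facet normal -0.161 -0.604 -0.781
outer loop
vertex -3.777 3.765 2.564
vertex -3.183 3.134 2.93
vertex -4.097 3.099 3.145
endloop
endfacet
facet normal -0.926 0.365 -0.092
outer loop
vertex -3.777 3.765 2.564
vertex -4.097 3.099 3.145
vertex -3.551 4.616 3.665
endloop
endfacet
facet normal -0.926 0.365 -0.092
outer loop
vertex -3.551 4.616 3.665
vertex -4.097 3.099 3.145
vertex -3.871 3.95 4.246
endloop
endfacet
facet normal 0.161 0.604 0.781
outer loop
vertex -3.551 4.616 3.665
vertex -3.871 3.95 4.246
vertex -2.957 3.986 4.03
endloop
endfacet
facet normal -0.161 -0.603 -0.781
outer loop
vertex -4.097 3.099 3.145
vertex -3.183 3.134 2.93
vertex -3.503 2.468 3.51
endloop
endfacet
facet normal -0.758 -0.431 0.489
outer loop
vertex -4.097 3.099 3.145
vertex -3.503 2.468 3.51
vertex -3.871 3.95 4.246
endloop
endfacet
facet normal -0.759 -0.431 0.489
outer loop
vertex -3.871 3.95 4.246
vertex -3.503 2.468 3.51
vertex -3.278 3.32 4.611
endloop
endfacet
facet normal 0.161 0.604 0.781
outer loop
vertex -3.871 3.95 4.246
vertex -3.278 3.32 4.611
vertex -2.957 3.986 4.03
endloop
endfacet
facet normal -0.160 -0.603 -0.781
outer loop
vertex -3.503 2.468 3.51
vertex -3.183 3.134 2.93
vertex -2.589 2.504 3.295
endloop
endfacet
facet normal 0.168 -0.796 0.582
outer loop
vertex -3.503 2.468 3.51
vertex -2.589 2.504 3.295
vertex -3.278 3.32 4.611
endloop
endfacet
facet normal 0.167 -0.796 0.581
outer loop
vertex -3.278 3.32 4.611
vertex -2.589 2.504 3.295
vertex -2.363 3.355 4.396
endloop
endfacet
facet normal 0.160 0.604 0.781
outer loop
vertex -3.278 3.32 4.611
vertex -2.363 3.355 4.396
vertex -2.957 3.986 4.03
endloop
endfacet
facet normal -0.161 -0.604 -0.781
outer loop
vertex -2.589 2.504 3.295
vertex -3.183 3.134 2.93
vertex -2.269 3.17 2.714
endloop
endfacet
facet normal 0.926 -0.365 0.092
outer loop
vertex -2.589 2.504 3.295
vertex -2.269 3.17 2.714
vertex -2.363 3.355 4.396
endloop
endfacet
facet normal 0.926 -0.365 0.092
outer loop
vertex -2.363 3.355 4.396
vertex -2.269 3.17 2.714
vertex -2.043 4.021 3.815
endloop
endfacet
facet normal 0.161 0.604 0.781
outer loop
vertex -2.363 3.355 4.396
vertex -2.043 4.021 3.815
vertex -2.957 3.986 4.03
endloop
endfacet
facet normal -0.870 0.307 -0.387
outer loop
vertex -1.189 0.184 3.069
vertex -0.593 0.901 2.298
vertex -1.161 -0.434 2.515
endloop
endfacet
facet normal -0.492 -0.593 0.637
outer loop
vertex 0.613 -1.061 3.302
vertex -1.189 0.184 3.069
vertex -1.161 -0.434 2.515
endloop
endfacet
facet normal -0.870 0.308 -0.385
outer loop
vertex -1.161 -0.434 2.515
vertex -0.593 0.901 2.298
vertex -0.566 0.284 1.744
endloop
endfacet
facet normal 0.033 -0.744 -0.667
outer loop
vertex -0.566 0.284 1.744
vertex 0.613 -1.061 3.302
vertex -1.161 -0.434 2.515
endloop
endfacet
facet normal -0.033 0.744 0.667
outer loop
vertex -1.189 0.184 3.069
vertex 1.181 0.274 3.085
vertex -0.593 0.901 2.298
endloop
endfacet
facet normal -0.492 -0.593 0.637
outer loop
vertex 0.586 -0.444 3.856
vertex -1.189 0.184 3.069
vertex 0.613 -1.061 3.302
endloop
endfacet
facet normal -0.033 0.744 0.667
outer loop
vertex 0.586 -0.444 3.856
vertex 1.181 0.274 3.085
vertex -1.189 0.184 3.069
endloop
endfacet
facet normal 0.492 0.593 -0.637
outer loop
vertex -0.593 0.901 2.298
vertex 1.181 0.274 3.085
vertex -0.566 0.284 1.744
endloop
endfacet
facet normal 0.032 -0.744 -0.667
outer loop
vertex 1.209 -0.344 2.531
vertex 0.613 -1.061 3.302
vertex -0.566 0.284 1.744
endloop
endfacet
facet normal 0.492 0.593 -0.637
outer loop
vertex -0.566 0.284 1.744
vertex 1.181 0.274 3.085
vertex 1.209 -0.344 2.531
endloop
endfacet
facet normal 0.870 -0.308 0.386
outer loop
vertex 1.209 -0.344 2.531
vertex 0.586 -0.444 3.856
vertex 0.613 -1.061 3.302
endloop
endfacet
facet normal 0.870 -0.307 0.386
outer loop
vertex 1.181 0.274 3.085
vertex 0.586 -0.444 3.856
vertex 1.209 -0.344 2.531
endloop
endfacet

endsolid


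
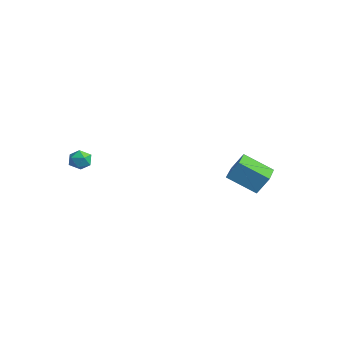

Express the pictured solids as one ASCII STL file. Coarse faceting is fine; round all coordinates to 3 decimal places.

solid 
facet normal -0.583 -0.621 0.524
outer loop
vertex 4.258 1.574 -0.927
vertex 2.777 2.775 -1.15
vertex 3.974 1.05 -1.864
endloop
endfacet
facet normal 0.771 -0.626 0.116
outer loop
vertex 4.983 2.125 -2.77
vertex 4.258 1.574 -0.927
vertex 3.974 1.05 -1.864
endloop
endfacet
facet normal -0.583 -0.621 0.523
outer loop
vertex 3.974 1.05 -1.864
vertex 2.777 2.775 -1.15
vertex 2.494 2.252 -2.087
endloop
endfacet
facet normal -0.256 -0.471 -0.844
outer loop
vertex 2.494 2.252 -2.087
vertex 4.983 2.125 -2.77
vertex 3.974 1.05 -1.864
endloop
endfacet
facet normal 0.255 0.472 0.844
outer loop
vertex 4.258 1.574 -0.927
vertex 3.786 3.85 -2.056
vertex 2.777 2.775 -1.15
endloop
endfacet
facet normal 0.771 -0.626 0.116
outer loop
vertex 5.266 2.648 -1.833
vertex 4.258 1.574 -0.927
vertex 4.983 2.125 -2.77
endloop
endfacet
facet normal 0.256 0.472 0.844
outer loop
vertex 5.266 2.648 -1.833
vertex 3.786 3.85 -2.056
vertex 4.258 1.574 -0.927
endloop
endfacet
facet normal -0.771 0.626 -0.116
outer loop
vertex 2.777 2.775 -1.15
vertex 3.786 3.85 -2.056
vertex 2.494 2.252 -2.087
endloop
endfacet
facet normal -0.256 -0.472 -0.844
outer loop
vertex 3.502 3.326 -2.993
vertex 4.983 2.125 -2.77
vertex 2.494 2.252 -2.087
endloop
endfacet
facet normal -0.771 0.626 -0.116
outer loop
vertex 2.494 2.252 -2.087
vertex 3.786 3.85 -2.056
vertex 3.502 3.326 -2.993
endloop
endfacet
facet normal 0.583 0.622 -0.523
outer loop
vertex 3.502 3.326 -2.993
vertex 5.266 2.648 -1.833
vertex 4.983 2.125 -2.77
endloop
endfacet
facet normal 0.583 0.621 -0.524
outer loop
vertex 3.786 3.85 -2.056
vertex 5.266 2.648 -1.833
vertex 3.502 3.326 -2.993
endloop
endfacet
facet normal -0.674 0.042 0.738
outer loop
vertex -2.695 -3.098 -1.808
vertex -2.741 -3.759 -1.812
vertex -2.296 -3.46 -1.423
endloop
endfacet
facet normal -0.218 0.588 0.779
outer loop
vertex -2.695 -3.098 -1.808
vertex -2.296 -3.46 -1.423
vertex -2.055 -2.938 -1.75
endloop
endfacet
facet normal -0.253 0.953 0.166
outer loop
vertex -2.695 -3.098 -1.808
vertex -2.055 -2.938 -1.75
vertex -2.35 -2.913 -2.343
endloop
endfacet
facet normal -0.732 0.633 -0.253
outer loop
vertex -2.695 -3.098 -1.808
vertex -2.35 -2.913 -2.343
vertex -2.775 -3.42 -2.381
endloop
endfacet
facet normal -0.993 0.068 0.100
outer loop
vertex -2.695 -3.098 -1.808
vertex -2.775 -3.42 -2.381
vertex -2.741 -3.759 -1.812
endloop
endfacet
facet normal 0.441 0.321 0.838
outer loop
vertex -2.055 -2.938 -1.75
vertex -2.296 -3.46 -1.423
vertex -1.705 -3.5 -1.719
endloop
endfacet
facet normal -0.297 -0.562 0.772
outer loop
vertex -2.296 -3.46 -1.423
vertex -2.741 -3.759 -1.812
vertex -2.13 -4.007 -1.757
endloop
endfacet
facet normal -0.813 -0.521 -0.262
outer loop
vertex -2.741 -3.759 -1.812
vertex -2.775 -3.42 -2.381
vertex -2.425 -3.982 -2.35
endloop
endfacet
facet normal -0.391 0.390 -0.834
outer loop
vertex -2.775 -3.42 -2.381
vertex -2.35 -2.913 -2.343
vertex -2.184 -3.46 -2.677
endloop
endfacet
facet normal 0.383 0.911 -0.152
outer loop
vertex -2.35 -2.913 -2.343
vertex -2.055 -2.938 -1.75
vertex -1.739 -3.161 -2.288
endloop
endfacet
facet normal 0.732 -0.633 0.253
outer loop
vertex -1.785 -3.822 -2.292
vertex -1.705 -3.5 -1.719
vertex -2.13 -4.007 -1.757
endloop
endfacet
facet normal 0.253 -0.953 -0.166
outer loop
vertex -1.785 -3.822 -2.292
vertex -2.13 -4.007 -1.757
vertex -2.425 -3.982 -2.35
endloop
endfacet
facet normal 0.218 -0.588 -0.779
outer loop
vertex -1.785 -3.822 -2.292
vertex -2.425 -3.982 -2.35
vertex -2.184 -3.46 -2.677
endloop
endfacet
facet normal 0.674 -0.042 -0.738
outer loop
vertex -1.785 -3.822 -2.292
vertex -2.184 -3.46 -2.677
vertex -1.739 -3.161 -2.288
endloop
endfacet
facet normal 0.993 -0.068 -0.100
outer loop
vertex -1.785 -3.822 -2.292
vertex -1.739 -3.161 -2.288
vertex -1.705 -3.5 -1.719
endloop
endfacet
facet normal 0.391 -0.390 0.834
outer loop
vertex -2.13 -4.007 -1.757
vertex -1.705 -3.5 -1.719
vertex -2.296 -3.46 -1.423
endloop
endfacet
facet normal -0.383 -0.911 0.152
outer loop
vertex -2.425 -3.982 -2.35
vertex -2.13 -4.007 -1.757
vertex -2.741 -3.759 -1.812
endloop
endfacet
facet normal -0.441 -0.321 -0.838
outer loop
vertex -2.184 -3.46 -2.677
vertex -2.425 -3.982 -2.35
vertex -2.775 -3.42 -2.381
endloop
endfacet
facet normal 0.297 0.562 -0.772
outer loop
vertex -1.739 -3.161 -2.288
vertex -2.184 -3.46 -2.677
vertex -2.35 -2.913 -2.343
endloop
endfacet
facet normal 0.813 0.521 0.262
outer loop
vertex -1.705 -3.5 -1.719
vertex -1.739 -3.161 -2.288
vertex -2.055 -2.938 -1.75
endloop
endfacet

endsolid


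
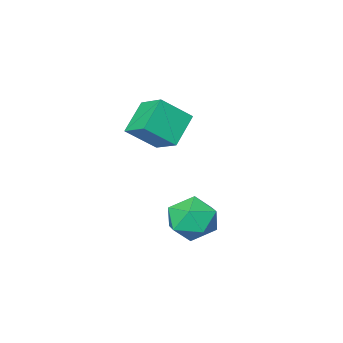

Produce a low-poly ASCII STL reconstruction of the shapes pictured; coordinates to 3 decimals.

solid 
facet normal -0.690 -0.350 0.633
outer loop
vertex -3.814 -1.594 3.979
vertex -4.847 -1.198 3.072
vertex -3.754 -2.749 3.406
endloop
endfacet
facet normal 0.722 -0.277 0.634
outer loop
vertex -2.753 -2.242 2.488
vertex -3.814 -1.594 3.979
vertex -3.754 -2.749 3.406
endloop
endfacet
facet normal -0.690 -0.350 0.634
outer loop
vertex -3.754 -2.749 3.406
vertex -4.847 -1.198 3.072
vertex -4.787 -2.353 2.5
endloop
endfacet
facet normal 0.046 -0.895 -0.444
outer loop
vertex -4.787 -2.353 2.5
vertex -2.753 -2.242 2.488
vertex -3.754 -2.749 3.406
endloop
endfacet
facet normal -0.046 0.895 0.444
outer loop
vertex -3.814 -1.594 3.979
vertex -3.846 -0.691 2.154
vertex -4.847 -1.198 3.072
endloop
endfacet
facet normal 0.722 -0.276 0.634
outer loop
vertex -2.813 -1.087 3.06
vertex -3.814 -1.594 3.979
vertex -2.753 -2.242 2.488
endloop
endfacet
facet normal -0.046 0.895 0.444
outer loop
vertex -2.813 -1.087 3.06
vertex -3.846 -0.691 2.154
vertex -3.814 -1.594 3.979
endloop
endfacet
facet normal -0.722 0.277 -0.634
outer loop
vertex -4.847 -1.198 3.072
vertex -3.846 -0.691 2.154
vertex -4.787 -2.353 2.5
endloop
endfacet
facet normal 0.046 -0.895 -0.443
outer loop
vertex -3.786 -1.846 1.581
vertex -2.753 -2.242 2.488
vertex -4.787 -2.353 2.5
endloop
endfacet
facet normal -0.722 0.277 -0.634
outer loop
vertex -4.787 -2.353 2.5
vertex -3.846 -0.691 2.154
vertex -3.786 -1.846 1.581
endloop
endfacet
facet normal 0.690 0.350 -0.634
outer loop
vertex -3.786 -1.846 1.581
vertex -2.813 -1.087 3.06
vertex -2.753 -2.242 2.488
endloop
endfacet
facet normal 0.690 0.350 -0.634
outer loop
vertex -3.846 -0.691 2.154
vertex -2.813 -1.087 3.06
vertex -3.786 -1.846 1.581
endloop
endfacet
facet normal -0.135 0.383 0.914
outer loop
vertex -4.213 1.189 -0.29
vertex -3.926 0.313 0.12
vertex -3.24 1.026 -0.078
endloop
endfacet
facet normal 0.052 0.892 0.449
outer loop
vertex -4.213 1.189 -0.29
vertex -3.24 1.026 -0.078
vertex -3.499 1.477 -0.944
endloop
endfacet
facet normal -0.432 0.899 -0.075
outer loop
vertex -4.213 1.189 -0.29
vertex -3.499 1.477 -0.944
vertex -4.346 1.042 -1.28
endloop
endfacet
facet normal -0.917 0.394 0.065
outer loop
vertex -4.213 1.189 -0.29
vertex -4.346 1.042 -1.28
vertex -4.609 0.322 -0.623
endloop
endfacet
facet normal -0.734 0.076 0.675
outer loop
vertex -4.213 1.189 -0.29
vertex -4.609 0.322 -0.623
vertex -3.926 0.313 0.12
endloop
endfacet
facet normal 0.682 0.712 0.167
outer loop
vertex -3.499 1.477 -0.944
vertex -3.24 1.026 -0.078
vertex -2.771 0.778 -0.937
endloop
endfacet
facet normal 0.380 -0.111 0.918
outer loop
vertex -3.24 1.026 -0.078
vertex -3.926 0.313 0.12
vertex -3.034 0.058 -0.28
endloop
endfacet
facet normal -0.588 -0.608 0.534
outer loop
vertex -3.926 0.313 0.12
vertex -4.609 0.322 -0.623
vertex -3.881 -0.377 -0.616
endloop
endfacet
facet normal -0.885 -0.093 -0.456
outer loop
vertex -4.609 0.322 -0.623
vertex -4.346 1.042 -1.28
vertex -4.14 0.074 -1.482
endloop
endfacet
facet normal -0.100 0.723 -0.684
outer loop
vertex -4.346 1.042 -1.28
vertex -3.499 1.477 -0.944
vertex -3.454 0.787 -1.68
endloop
endfacet
facet normal 0.917 -0.394 -0.065
outer loop
vertex -3.167 -0.089 -1.27
vertex -2.771 0.778 -0.937
vertex -3.034 0.058 -0.28
endloop
endfacet
facet normal 0.432 -0.899 0.075
outer loop
vertex -3.167 -0.089 -1.27
vertex -3.034 0.058 -0.28
vertex -3.881 -0.377 -0.616
endloop
endfacet
facet normal -0.052 -0.892 -0.449
outer loop
vertex -3.167 -0.089 -1.27
vertex -3.881 -0.377 -0.616
vertex -4.14 0.074 -1.482
endloop
endfacet
facet normal 0.135 -0.383 -0.914
outer loop
vertex -3.167 -0.089 -1.27
vertex -4.14 0.074 -1.482
vertex -3.454 0.787 -1.68
endloop
endfacet
facet normal 0.734 -0.076 -0.675
outer loop
vertex -3.167 -0.089 -1.27
vertex -3.454 0.787 -1.68
vertex -2.771 0.778 -0.937
endloop
endfacet
facet normal 0.885 0.093 0.456
outer loop
vertex -3.034 0.058 -0.28
vertex -2.771 0.778 -0.937
vertex -3.24 1.026 -0.078
endloop
endfacet
facet normal 0.100 -0.723 0.684
outer loop
vertex -3.881 -0.377 -0.616
vertex -3.034 0.058 -0.28
vertex -3.926 0.313 0.12
endloop
endfacet
facet normal -0.682 -0.712 -0.167
outer loop
vertex -4.14 0.074 -1.482
vertex -3.881 -0.377 -0.616
vertex -4.609 0.322 -0.623
endloop
endfacet
facet normal -0.380 0.111 -0.918
outer loop
vertex -3.454 0.787 -1.68
vertex -4.14 0.074 -1.482
vertex -4.346 1.042 -1.28
endloop
endfacet
facet normal 0.588 0.608 -0.534
outer loop
vertex -2.771 0.778 -0.937
vertex -3.454 0.787 -1.68
vertex -3.499 1.477 -0.944
endloop
endfacet

endsolid


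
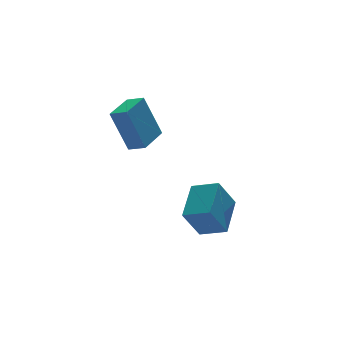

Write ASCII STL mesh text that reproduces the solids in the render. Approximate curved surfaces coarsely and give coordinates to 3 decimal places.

solid 
facet normal -0.518 -0.048 0.854
outer loop
vertex 4.09 -1.097 -1.938
vertex 3.33 -0.208 -2.349
vertex 2.98 -2.39 -2.685
endloop
endfacet
facet normal 0.613 -0.717 0.331
outer loop
vertex 3.81 -2.312 -4.051
vertex 4.09 -1.097 -1.938
vertex 2.98 -2.39 -2.685
endloop
endfacet
facet normal -0.519 -0.048 0.854
outer loop
vertex 2.98 -2.39 -2.685
vertex 3.33 -0.208 -2.349
vertex 2.221 -1.5 -3.096
endloop
endfacet
facet normal -0.597 -0.695 -0.402
outer loop
vertex 2.221 -1.5 -3.096
vertex 3.81 -2.312 -4.051
vertex 2.98 -2.39 -2.685
endloop
endfacet
facet normal 0.596 0.695 0.402
outer loop
vertex 4.09 -1.097 -1.938
vertex 4.16 -0.13 -3.715
vertex 3.33 -0.208 -2.349
endloop
endfacet
facet normal 0.613 -0.717 0.331
outer loop
vertex 4.919 -1.02 -3.304
vertex 4.09 -1.097 -1.938
vertex 3.81 -2.312 -4.051
endloop
endfacet
facet normal 0.597 0.695 0.401
outer loop
vertex 4.919 -1.02 -3.304
vertex 4.16 -0.13 -3.715
vertex 4.09 -1.097 -1.938
endloop
endfacet
facet normal -0.613 0.717 -0.331
outer loop
vertex 3.33 -0.208 -2.349
vertex 4.16 -0.13 -3.715
vertex 2.221 -1.5 -3.096
endloop
endfacet
facet normal -0.596 -0.695 -0.401
outer loop
vertex 3.05 -1.423 -4.462
vertex 3.81 -2.312 -4.051
vertex 2.221 -1.5 -3.096
endloop
endfacet
facet normal -0.613 0.717 -0.331
outer loop
vertex 2.221 -1.5 -3.096
vertex 4.16 -0.13 -3.715
vertex 3.05 -1.423 -4.462
endloop
endfacet
facet normal 0.518 0.049 -0.854
outer loop
vertex 3.05 -1.423 -4.462
vertex 4.919 -1.02 -3.304
vertex 3.81 -2.312 -4.051
endloop
endfacet
facet normal 0.519 0.048 -0.854
outer loop
vertex 4.16 -0.13 -3.715
vertex 4.919 -1.02 -3.304
vertex 3.05 -1.423 -4.462
endloop
endfacet
facet normal -0.801 -0.591 -0.099
outer loop
vertex 0.873 0.617 2.083
vertex 0.439 1.252 1.801
vertex 1.453 0.155 0.15
endloop
endfacet
facet normal 0.530 -0.775 0.344
outer loop
vertex 2.661 1.048 0.299
vertex 0.873 0.617 2.083
vertex 1.453 0.155 0.15
endloop
endfacet
facet normal -0.800 -0.591 -0.099
outer loop
vertex 1.453 0.155 0.15
vertex 0.439 1.252 1.801
vertex 1.018 0.791 -0.132
endloop
endfacet
facet normal 0.280 -0.223 -0.934
outer loop
vertex 1.018 0.791 -0.132
vertex 2.661 1.048 0.299
vertex 1.453 0.155 0.15
endloop
endfacet
facet normal -0.280 0.223 0.934
outer loop
vertex 0.873 0.617 2.083
vertex 1.647 2.145 1.95
vertex 0.439 1.252 1.801
endloop
endfacet
facet normal 0.530 -0.775 0.344
outer loop
vertex 2.082 1.509 2.232
vertex 0.873 0.617 2.083
vertex 2.661 1.048 0.299
endloop
endfacet
facet normal -0.280 0.223 0.934
outer loop
vertex 2.082 1.509 2.232
vertex 1.647 2.145 1.95
vertex 0.873 0.617 2.083
endloop
endfacet
facet normal -0.530 0.775 -0.344
outer loop
vertex 0.439 1.252 1.801
vertex 1.647 2.145 1.95
vertex 1.018 0.791 -0.132
endloop
endfacet
facet normal 0.280 -0.223 -0.934
outer loop
vertex 2.227 1.683 0.017
vertex 2.661 1.048 0.299
vertex 1.018 0.791 -0.132
endloop
endfacet
facet normal -0.530 0.775 -0.344
outer loop
vertex 1.018 0.791 -0.132
vertex 1.647 2.145 1.95
vertex 2.227 1.683 0.017
endloop
endfacet
facet normal 0.801 0.591 0.099
outer loop
vertex 2.227 1.683 0.017
vertex 2.082 1.509 2.232
vertex 2.661 1.048 0.299
endloop
endfacet
facet normal 0.800 0.591 0.099
outer loop
vertex 1.647 2.145 1.95
vertex 2.082 1.509 2.232
vertex 2.227 1.683 0.017
endloop
endfacet

endsolid


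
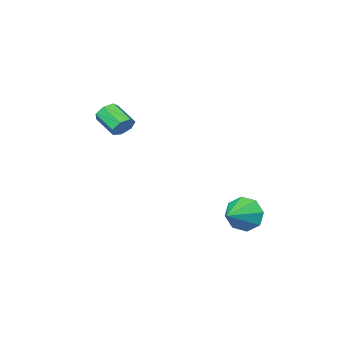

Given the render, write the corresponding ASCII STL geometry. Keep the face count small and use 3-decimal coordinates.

solid 
facet normal -0.062 0.863 -0.502
outer loop
vertex 1.576 -1.702 0.676
vertex 0.917 -1.749 0.676
vertex 1.309 -1.461 1.123
endloop
endfacet
facet normal 0.883 0.282 0.375
outer loop
vertex 1.576 -1.702 0.676
vertex 1.309 -1.461 1.123
vertex 1.661 -2.883 1.364
endloop
endfacet
facet normal 0.882 0.282 0.376
outer loop
vertex 1.661 -2.883 1.364
vertex 1.309 -1.461 1.123
vertex 1.394 -2.643 1.81
endloop
endfacet
facet normal 0.063 -0.863 0.502
outer loop
vertex 1.661 -2.883 1.364
vertex 1.394 -2.643 1.81
vertex 1.003 -2.931 1.364
endloop
endfacet
facet normal -0.063 0.863 -0.501
outer loop
vertex 1.309 -1.461 1.123
vertex 0.917 -1.749 0.676
vertex 0.748 -1.438 1.233
endloop
endfacet
facet normal 0.186 0.504 0.844
outer loop
vertex 1.309 -1.461 1.123
vertex 0.748 -1.438 1.233
vertex 1.394 -2.643 1.81
endloop
endfacet
facet normal 0.187 0.504 0.843
outer loop
vertex 1.394 -2.643 1.81
vertex 0.748 -1.438 1.233
vertex 0.833 -2.619 1.92
endloop
endfacet
facet normal 0.062 -0.862 0.503
outer loop
vertex 1.394 -2.643 1.81
vertex 0.833 -2.619 1.92
vertex 1.003 -2.931 1.364
endloop
endfacet
facet normal -0.061 0.863 -0.501
outer loop
vertex 0.748 -1.438 1.233
vertex 0.917 -1.749 0.676
vertex 0.314 -1.648 0.924
endloop
endfacet
facet normal -0.650 0.347 0.677
outer loop
vertex 0.748 -1.438 1.233
vertex 0.314 -1.648 0.924
vertex 0.833 -2.619 1.92
endloop
endfacet
facet normal -0.650 0.346 0.676
outer loop
vertex 0.833 -2.619 1.92
vertex 0.314 -1.648 0.924
vertex 0.399 -2.83 1.611
endloop
endfacet
facet normal 0.061 -0.862 0.503
outer loop
vertex 0.833 -2.619 1.92
vertex 0.399 -2.83 1.611
vertex 1.003 -2.931 1.364
endloop
endfacet
facet normal -0.062 0.862 -0.503
outer loop
vertex 0.314 -1.648 0.924
vertex 0.917 -1.749 0.676
vertex 0.335 -1.935 0.429
endloop
endfacet
facet normal -0.997 -0.072 -0.001
outer loop
vertex 0.314 -1.648 0.924
vertex 0.335 -1.935 0.429
vertex 0.399 -2.83 1.611
endloop
endfacet
facet normal -0.997 -0.072 -0.001
outer loop
vertex 0.399 -2.83 1.611
vertex 0.335 -1.935 0.429
vertex 0.42 -3.117 1.116
endloop
endfacet
facet normal 0.061 -0.862 0.503
outer loop
vertex 0.399 -2.83 1.611
vertex 0.42 -3.117 1.116
vertex 1.003 -2.931 1.364
endloop
endfacet
facet normal -0.062 0.862 -0.503
outer loop
vertex 0.335 -1.935 0.429
vertex 0.917 -1.749 0.676
vertex 0.794 -2.082 0.12
endloop
endfacet
facet normal -0.595 -0.436 -0.676
outer loop
vertex 0.335 -1.935 0.429
vertex 0.794 -2.082 0.12
vertex 0.42 -3.117 1.116
endloop
endfacet
facet normal -0.595 -0.436 -0.676
outer loop
vertex 0.42 -3.117 1.116
vertex 0.794 -2.082 0.12
vertex 0.879 -3.264 0.807
endloop
endfacet
facet normal 0.062 -0.863 0.502
outer loop
vertex 0.42 -3.117 1.116
vertex 0.879 -3.264 0.807
vertex 1.003 -2.931 1.364
endloop
endfacet
facet normal -0.062 0.862 -0.503
outer loop
vertex 0.794 -2.082 0.12
vertex 0.917 -1.749 0.676
vertex 1.346 -1.978 0.23
endloop
endfacet
facet normal 0.257 -0.472 -0.843
outer loop
vertex 0.794 -2.082 0.12
vertex 1.346 -1.978 0.23
vertex 0.879 -3.264 0.807
endloop
endfacet
facet normal 0.257 -0.472 -0.844
outer loop
vertex 0.879 -3.264 0.807
vertex 1.346 -1.978 0.23
vertex 1.432 -3.16 0.917
endloop
endfacet
facet normal 0.062 -0.863 0.502
outer loop
vertex 0.879 -3.264 0.807
vertex 1.432 -3.16 0.917
vertex 1.003 -2.931 1.364
endloop
endfacet
facet normal -0.062 0.863 -0.502
outer loop
vertex 1.346 -1.978 0.23
vertex 0.917 -1.749 0.676
vertex 1.576 -1.702 0.676
endloop
endfacet
facet normal 0.914 -0.153 -0.377
outer loop
vertex 1.346 -1.978 0.23
vertex 1.576 -1.702 0.676
vertex 1.432 -3.16 0.917
endloop
endfacet
facet normal 0.915 -0.152 -0.374
outer loop
vertex 1.432 -3.16 0.917
vertex 1.576 -1.702 0.676
vertex 1.661 -2.883 1.364
endloop
endfacet
facet normal 0.063 -0.862 0.502
outer loop
vertex 1.432 -3.16 0.917
vertex 1.661 -2.883 1.364
vertex 1.003 -2.931 1.364
endloop
endfacet
facet normal -0.907 -0.321 -0.271
outer loop
vertex -1.558 3.099 -4.739
vertex -1.942 3.455 -3.875
vertex -1.798 3.831 -4.802
endloop
endfacet
facet normal 0.703 0.171 -0.690
outer loop
vertex -1.558 3.099 -4.739
vertex -1.798 3.831 -4.802
vertex -0.498 3.965 -3.445
endloop
endfacet
facet normal -0.908 -0.320 -0.271
outer loop
vertex -1.798 3.831 -4.802
vertex -1.942 3.455 -3.875
vertex -2.122 4.343 -4.322
endloop
endfacet
facet normal 0.442 0.746 -0.497
outer loop
vertex -1.798 3.831 -4.802
vertex -2.122 4.343 -4.322
vertex -0.498 3.965 -3.445
endloop
endfacet
facet normal -0.908 -0.320 -0.270
outer loop
vertex -2.122 4.343 -4.322
vertex -1.942 3.455 -3.875
vertex -2.34 4.335 -3.58
endloop
endfacet
facet normal 0.192 0.979 0.067
outer loop
vertex -2.122 4.343 -4.322
vertex -2.34 4.335 -3.58
vertex -0.498 3.965 -3.445
endloop
endfacet
facet normal -0.908 -0.320 -0.270
outer loop
vertex -2.34 4.335 -3.58
vertex -1.942 3.455 -3.875
vertex -2.325 3.812 -3.011
endloop
endfacet
facet normal 0.098 0.734 0.672
outer loop
vertex -2.34 4.335 -3.58
vertex -2.325 3.812 -3.011
vertex -0.498 3.965 -3.445
endloop
endfacet
facet normal -0.908 -0.321 -0.270
outer loop
vertex -2.325 3.812 -3.011
vertex -1.942 3.455 -3.875
vertex -2.085 3.08 -2.949
endloop
endfacet
facet normal 0.216 0.153 0.964
outer loop
vertex -2.325 3.812 -3.011
vertex -2.085 3.08 -2.949
vertex -0.498 3.965 -3.445
endloop
endfacet
facet normal -0.908 -0.320 -0.270
outer loop
vertex -2.085 3.08 -2.949
vertex -1.942 3.455 -3.875
vertex -1.762 2.567 -3.429
endloop
endfacet
facet normal 0.476 -0.422 0.771
outer loop
vertex -2.085 3.08 -2.949
vertex -1.762 2.567 -3.429
vertex -0.498 3.965 -3.445
endloop
endfacet
facet normal -0.907 -0.321 -0.272
outer loop
vertex -1.762 2.567 -3.429
vertex -1.942 3.455 -3.875
vertex -1.543 2.576 -4.17
endloop
endfacet
facet normal 0.727 -0.655 0.207
outer loop
vertex -1.762 2.567 -3.429
vertex -1.543 2.576 -4.17
vertex -0.498 3.965 -3.445
endloop
endfacet
facet normal -0.907 -0.321 -0.271
outer loop
vertex -1.543 2.576 -4.17
vertex -1.942 3.455 -3.875
vertex -1.558 3.099 -4.739
endloop
endfacet
facet normal 0.821 -0.410 -0.398
outer loop
vertex -1.543 2.576 -4.17
vertex -1.558 3.099 -4.739
vertex -0.498 3.965 -3.445
endloop
endfacet

endsolid


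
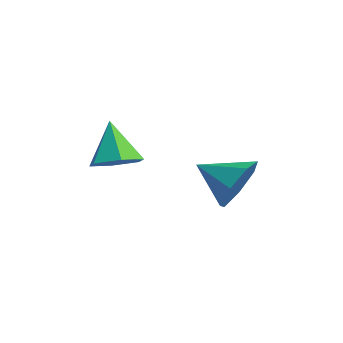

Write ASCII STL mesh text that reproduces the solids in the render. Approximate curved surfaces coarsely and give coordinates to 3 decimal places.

solid 
facet normal 0.439 -0.040 -0.897
outer loop
vertex -0.64 -0.963 -3.604
vertex -1.381 -0.821 -3.973
vertex -0.887 -0.176 -3.76
endloop
endfacet
facet normal 0.589 0.331 0.738
outer loop
vertex -0.64 -0.963 -3.604
vertex -0.887 -0.176 -3.76
vertex -2.079 -0.759 -2.547
endloop
endfacet
facet normal 0.439 -0.040 -0.897
outer loop
vertex -0.887 -0.176 -3.76
vertex -1.381 -0.821 -3.973
vertex -1.628 -0.034 -4.129
endloop
endfacet
facet normal -0.029 0.912 0.410
outer loop
vertex -0.887 -0.176 -3.76
vertex -1.628 -0.034 -4.129
vertex -2.079 -0.759 -2.547
endloop
endfacet
facet normal 0.440 -0.040 -0.897
outer loop
vertex -1.628 -0.034 -4.129
vertex -1.381 -0.821 -3.973
vertex -2.122 -0.679 -4.343
endloop
endfacet
facet normal -0.800 0.598 0.046
outer loop
vertex -1.628 -0.034 -4.129
vertex -2.122 -0.679 -4.343
vertex -2.079 -0.759 -2.547
endloop
endfacet
facet normal 0.440 -0.039 -0.897
outer loop
vertex -2.122 -0.679 -4.343
vertex -1.381 -0.821 -3.973
vertex -1.874 -1.467 -4.187
endloop
endfacet
facet normal -0.954 -0.298 0.010
outer loop
vertex -2.122 -0.679 -4.343
vertex -1.874 -1.467 -4.187
vertex -2.079 -0.759 -2.547
endloop
endfacet
facet normal 0.440 -0.038 -0.897
outer loop
vertex -1.874 -1.467 -4.187
vertex -1.381 -0.821 -3.973
vertex -1.133 -1.609 -3.818
endloop
endfacet
facet normal -0.337 -0.879 0.337
outer loop
vertex -1.874 -1.467 -4.187
vertex -1.133 -1.609 -3.818
vertex -2.079 -0.759 -2.547
endloop
endfacet
facet normal 0.440 -0.038 -0.897
outer loop
vertex -1.133 -1.609 -3.818
vertex -1.381 -0.821 -3.973
vertex -0.64 -0.963 -3.604
endloop
endfacet
facet normal 0.435 -0.564 0.701
outer loop
vertex -1.133 -1.609 -3.818
vertex -0.64 -0.963 -3.604
vertex -2.079 -0.759 -2.547
endloop
endfacet
facet normal 0.641 0.637 -0.428
outer loop
vertex 2.395 1.522 -3.288
vertex 1.828 1.546 -4.1
vertex 1.785 2.127 -3.3
endloop
endfacet
facet normal -0.097 -0.078 0.992
outer loop
vertex 2.395 1.522 -3.288
vertex 1.785 2.127 -3.3
vertex 0.932 0.654 -3.5
endloop
endfacet
facet normal 0.641 0.637 -0.428
outer loop
vertex 1.785 2.127 -3.3
vertex 1.828 1.546 -4.1
vertex 1.208 2.295 -3.913
endloop
endfacet
facet normal -0.657 0.286 0.697
outer loop
vertex 1.785 2.127 -3.3
vertex 1.208 2.295 -3.913
vertex 0.932 0.654 -3.5
endloop
endfacet
facet normal 0.641 0.637 -0.428
outer loop
vertex 1.208 2.295 -3.913
vertex 1.828 1.546 -4.1
vertex 1.098 1.899 -4.668
endloop
endfacet
facet normal -0.983 0.178 0.050
outer loop
vertex 1.208 2.295 -3.913
vertex 1.098 1.899 -4.668
vertex 0.932 0.654 -3.5
endloop
endfacet
facet normal 0.641 0.637 -0.428
outer loop
vertex 1.098 1.899 -4.668
vertex 1.828 1.546 -4.1
vertex 1.538 1.237 -4.994
endloop
endfacet
facet normal -0.827 -0.322 -0.461
outer loop
vertex 1.098 1.899 -4.668
vertex 1.538 1.237 -4.994
vertex 0.932 0.654 -3.5
endloop
endfacet
facet normal 0.640 0.638 -0.428
outer loop
vertex 1.538 1.237 -4.994
vertex 1.828 1.546 -4.1
vertex 2.197 0.808 -4.647
endloop
endfacet
facet normal -0.307 -0.838 -0.452
outer loop
vertex 1.538 1.237 -4.994
vertex 2.197 0.808 -4.647
vertex 0.932 0.654 -3.5
endloop
endfacet
facet normal 0.640 0.638 -0.428
outer loop
vertex 2.197 0.808 -4.647
vertex 1.828 1.546 -4.1
vertex 2.578 0.935 -3.888
endloop
endfacet
facet normal 0.184 -0.980 0.072
outer loop
vertex 2.197 0.808 -4.647
vertex 2.578 0.935 -3.888
vertex 0.932 0.654 -3.5
endloop
endfacet
facet normal 0.640 0.637 -0.428
outer loop
vertex 2.578 0.935 -3.888
vertex 1.828 1.546 -4.1
vertex 2.395 1.522 -3.288
endloop
endfacet
facet normal 0.278 -0.643 0.714
outer loop
vertex 2.578 0.935 -3.888
vertex 2.395 1.522 -3.288
vertex 0.932 0.654 -3.5
endloop
endfacet

endsolid


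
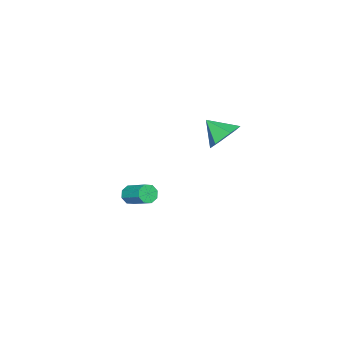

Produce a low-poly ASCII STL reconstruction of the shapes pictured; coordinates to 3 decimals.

solid 
facet normal 0.009 0.798 -0.603
outer loop
vertex -0.679 2.325 3.658
vertex -1.505 2.283 3.59
vertex -1.161 2.736 4.195
endloop
endfacet
facet normal 0.688 -0.127 0.715
outer loop
vertex -0.679 2.325 3.658
vertex -1.161 2.736 4.195
vertex -1.515 1.357 4.29
endloop
endfacet
facet normal 0.009 0.798 -0.603
outer loop
vertex -1.161 2.736 4.195
vertex -1.505 2.283 3.59
vertex -1.987 2.694 4.127
endloop
endfacet
facet normal -0.086 0.090 0.992
outer loop
vertex -1.161 2.736 4.195
vertex -1.987 2.694 4.127
vertex -1.515 1.357 4.29
endloop
endfacet
facet normal 0.008 0.798 -0.603
outer loop
vertex -1.987 2.694 4.127
vertex -1.505 2.283 3.59
vertex -2.331 2.24 3.522
endloop
endfacet
facet normal -0.778 -0.202 0.594
outer loop
vertex -1.987 2.694 4.127
vertex -2.331 2.24 3.522
vertex -1.515 1.357 4.29
endloop
endfacet
facet normal 0.008 0.798 -0.603
outer loop
vertex -2.331 2.24 3.522
vertex -1.505 2.283 3.59
vertex -1.849 1.83 2.986
endloop
endfacet
facet normal -0.696 -0.713 -0.080
outer loop
vertex -2.331 2.24 3.522
vertex -1.849 1.83 2.986
vertex -1.515 1.357 4.29
endloop
endfacet
facet normal 0.009 0.797 -0.603
outer loop
vertex -1.849 1.83 2.986
vertex -1.505 2.283 3.59
vertex -1.023 1.872 3.054
endloop
endfacet
facet normal 0.077 -0.931 -0.357
outer loop
vertex -1.849 1.83 2.986
vertex -1.023 1.872 3.054
vertex -1.515 1.357 4.29
endloop
endfacet
facet normal 0.009 0.797 -0.603
outer loop
vertex -1.023 1.872 3.054
vertex -1.505 2.283 3.59
vertex -0.679 2.325 3.658
endloop
endfacet
facet normal 0.769 -0.638 0.040
outer loop
vertex -1.023 1.872 3.054
vertex -0.679 2.325 3.658
vertex -1.515 1.357 4.29
endloop
endfacet
facet normal -0.234 -0.832 -0.503
outer loop
vertex -1.66 -2.967 -2.217
vertex -2.146 -2.814 -2.244
vertex -1.732 -2.754 -2.536
endloop
endfacet
facet normal 0.954 -0.099 -0.282
outer loop
vertex -1.66 -2.967 -2.217
vertex -1.732 -2.754 -2.536
vertex -1.348 -1.859 -1.549
endloop
endfacet
facet normal 0.954 -0.097 -0.283
outer loop
vertex -1.348 -1.859 -1.549
vertex -1.732 -2.754 -2.536
vertex -1.421 -1.647 -1.868
endloop
endfacet
facet normal 0.235 0.833 0.500
outer loop
vertex -1.348 -1.859 -1.549
vertex -1.421 -1.647 -1.868
vertex -1.834 -1.706 -1.576
endloop
endfacet
facet normal -0.234 -0.832 -0.503
outer loop
vertex -1.732 -2.754 -2.536
vertex -2.146 -2.814 -2.244
vertex -2.046 -2.576 -2.684
endloop
endfacet
facet normal 0.545 0.316 -0.777
outer loop
vertex -1.732 -2.754 -2.536
vertex -2.046 -2.576 -2.684
vertex -1.421 -1.647 -1.868
endloop
endfacet
facet normal 0.545 0.316 -0.777
outer loop
vertex -1.421 -1.647 -1.868
vertex -2.046 -2.576 -2.684
vertex -1.735 -1.469 -2.016
endloop
endfacet
facet normal 0.236 0.833 0.501
outer loop
vertex -1.421 -1.647 -1.868
vertex -1.735 -1.469 -2.016
vertex -1.834 -1.706 -1.576
endloop
endfacet
facet normal -0.233 -0.832 -0.503
outer loop
vertex -2.046 -2.576 -2.684
vertex -2.146 -2.814 -2.244
vertex -2.419 -2.538 -2.574
endloop
endfacet
facet normal -0.185 0.545 -0.817
outer loop
vertex -2.046 -2.576 -2.684
vertex -2.419 -2.538 -2.574
vertex -1.735 -1.469 -2.016
endloop
endfacet
facet normal -0.182 0.544 -0.819
outer loop
vertex -1.735 -1.469 -2.016
vertex -2.419 -2.538 -2.574
vertex -2.108 -1.43 -1.907
endloop
endfacet
facet normal 0.234 0.833 0.501
outer loop
vertex -1.735 -1.469 -2.016
vertex -2.108 -1.43 -1.907
vertex -1.834 -1.706 -1.576
endloop
endfacet
facet normal -0.234 -0.832 -0.502
outer loop
vertex -2.419 -2.538 -2.574
vertex -2.146 -2.814 -2.244
vertex -2.632 -2.661 -2.271
endloop
endfacet
facet normal -0.805 0.455 -0.381
outer loop
vertex -2.419 -2.538 -2.574
vertex -2.632 -2.661 -2.271
vertex -2.108 -1.43 -1.907
endloop
endfacet
facet normal -0.806 0.455 -0.378
outer loop
vertex -2.108 -1.43 -1.907
vertex -2.632 -2.661 -2.271
vertex -2.32 -1.553 -1.603
endloop
endfacet
facet normal 0.235 0.833 0.501
outer loop
vertex -2.108 -1.43 -1.907
vertex -2.32 -1.553 -1.603
vertex -1.834 -1.706 -1.576
endloop
endfacet
facet normal -0.235 -0.833 -0.500
outer loop
vertex -2.632 -2.661 -2.271
vertex -2.146 -2.814 -2.244
vertex -2.559 -2.873 -1.952
endloop
endfacet
facet normal -0.954 0.098 0.283
outer loop
vertex -2.632 -2.661 -2.271
vertex -2.559 -2.873 -1.952
vertex -2.32 -1.553 -1.603
endloop
endfacet
facet normal -0.955 0.098 0.281
outer loop
vertex -2.32 -1.553 -1.603
vertex -2.559 -2.873 -1.952
vertex -2.248 -1.766 -1.284
endloop
endfacet
facet normal 0.234 0.832 0.503
outer loop
vertex -2.32 -1.553 -1.603
vertex -2.248 -1.766 -1.284
vertex -1.834 -1.706 -1.576
endloop
endfacet
facet normal -0.236 -0.833 -0.501
outer loop
vertex -2.559 -2.873 -1.952
vertex -2.146 -2.814 -2.244
vertex -2.245 -3.051 -1.804
endloop
endfacet
facet normal -0.545 -0.316 0.777
outer loop
vertex -2.559 -2.873 -1.952
vertex -2.245 -3.051 -1.804
vertex -2.248 -1.766 -1.284
endloop
endfacet
facet normal -0.545 -0.316 0.777
outer loop
vertex -2.248 -1.766 -1.284
vertex -2.245 -3.051 -1.804
vertex -1.934 -1.944 -1.136
endloop
endfacet
facet normal 0.234 0.832 0.503
outer loop
vertex -2.248 -1.766 -1.284
vertex -1.934 -1.944 -1.136
vertex -1.834 -1.706 -1.576
endloop
endfacet
facet normal -0.234 -0.833 -0.501
outer loop
vertex -2.245 -3.051 -1.804
vertex -2.146 -2.814 -2.244
vertex -1.872 -3.09 -1.913
endloop
endfacet
facet normal 0.182 -0.545 0.818
outer loop
vertex -2.245 -3.051 -1.804
vertex -1.872 -3.09 -1.913
vertex -1.934 -1.944 -1.136
endloop
endfacet
facet normal 0.186 -0.545 0.818
outer loop
vertex -1.934 -1.944 -1.136
vertex -1.872 -3.09 -1.913
vertex -1.561 -1.982 -1.246
endloop
endfacet
facet normal 0.233 0.832 0.503
outer loop
vertex -1.934 -1.944 -1.136
vertex -1.561 -1.982 -1.246
vertex -1.834 -1.706 -1.576
endloop
endfacet
facet normal -0.235 -0.833 -0.501
outer loop
vertex -1.872 -3.09 -1.913
vertex -2.146 -2.814 -2.244
vertex -1.66 -2.967 -2.217
endloop
endfacet
facet normal 0.806 -0.454 0.379
outer loop
vertex -1.872 -3.09 -1.913
vertex -1.66 -2.967 -2.217
vertex -1.561 -1.982 -1.246
endloop
endfacet
facet normal 0.805 -0.456 0.380
outer loop
vertex -1.561 -1.982 -1.246
vertex -1.66 -2.967 -2.217
vertex -1.348 -1.859 -1.549
endloop
endfacet
facet normal 0.234 0.832 0.502
outer loop
vertex -1.561 -1.982 -1.246
vertex -1.348 -1.859 -1.549
vertex -1.834 -1.706 -1.576
endloop
endfacet

endsolid
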